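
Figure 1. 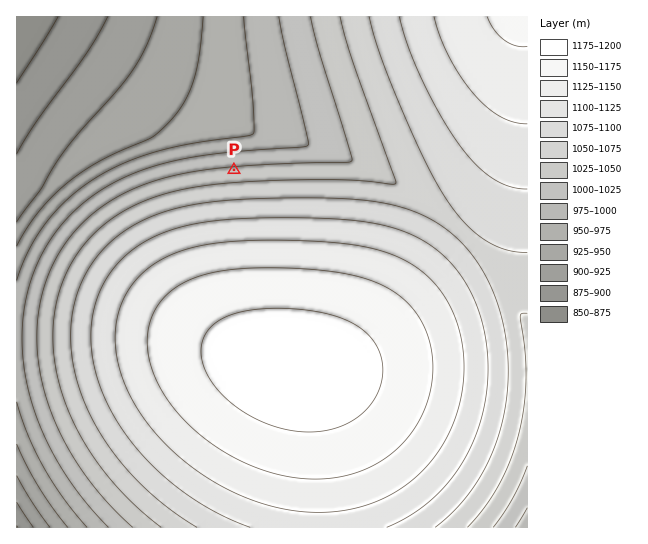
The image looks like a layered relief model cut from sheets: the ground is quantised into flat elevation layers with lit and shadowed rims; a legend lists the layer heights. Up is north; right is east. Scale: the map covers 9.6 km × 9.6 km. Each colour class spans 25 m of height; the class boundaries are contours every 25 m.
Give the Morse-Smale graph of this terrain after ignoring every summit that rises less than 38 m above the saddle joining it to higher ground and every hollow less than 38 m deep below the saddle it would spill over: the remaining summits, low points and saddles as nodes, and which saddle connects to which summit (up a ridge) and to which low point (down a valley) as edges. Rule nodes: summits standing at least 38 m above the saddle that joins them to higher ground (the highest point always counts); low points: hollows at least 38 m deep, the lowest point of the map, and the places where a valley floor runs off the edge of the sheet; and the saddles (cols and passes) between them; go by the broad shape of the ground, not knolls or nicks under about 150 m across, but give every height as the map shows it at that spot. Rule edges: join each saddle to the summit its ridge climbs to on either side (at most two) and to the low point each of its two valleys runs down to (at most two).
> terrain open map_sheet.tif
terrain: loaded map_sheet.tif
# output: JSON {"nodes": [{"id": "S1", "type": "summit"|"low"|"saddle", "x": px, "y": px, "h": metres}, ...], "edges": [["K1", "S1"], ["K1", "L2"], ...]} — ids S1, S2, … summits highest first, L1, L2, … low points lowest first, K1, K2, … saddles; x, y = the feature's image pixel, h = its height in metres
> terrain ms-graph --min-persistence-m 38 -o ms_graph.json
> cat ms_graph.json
{"nodes": [
{"id": "S1", "type": "summit", "x": 295, "y": 369, "h": 1188},
{"id": "S2", "type": "summit", "x": 521, "y": 18, "h": 1155},
{"id": "L1", "type": "low", "x": 17, "y": 18, "h": 854},
{"id": "L2", "type": "low", "x": 17, "y": 527, "h": 873},
{"id": "L3", "type": "low", "x": 527, "y": 527, "h": 985},
{"id": "K1", "type": "saddle", "x": 465, "y": 237, "h": 1070},
{"id": "K2", "type": "saddle", "x": 17, "y": 338, "h": 991}],
"edges": [["K1", "S1"], ["K1", "S2"], ["K1", "L1"], ["K1", "L3"], ["K2", "S1"], ["K2", "L1"], ["K2", "L2"]]}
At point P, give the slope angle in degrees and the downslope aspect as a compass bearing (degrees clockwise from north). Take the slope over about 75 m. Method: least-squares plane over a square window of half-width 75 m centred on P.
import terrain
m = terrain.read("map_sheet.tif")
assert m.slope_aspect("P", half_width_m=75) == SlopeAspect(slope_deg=5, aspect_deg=355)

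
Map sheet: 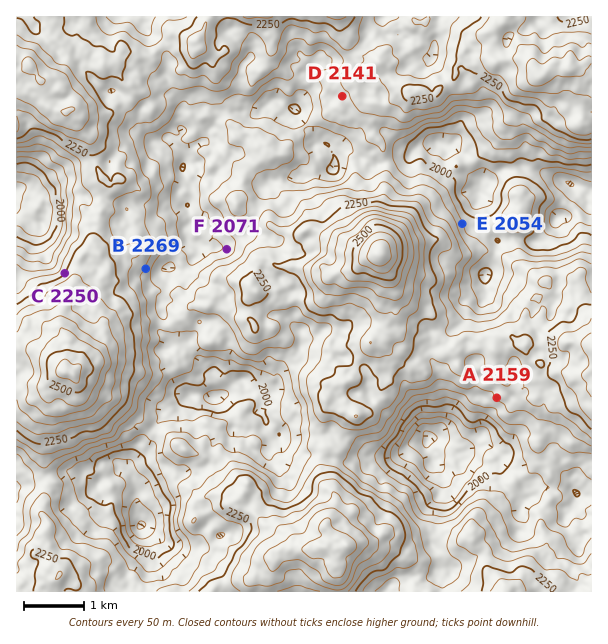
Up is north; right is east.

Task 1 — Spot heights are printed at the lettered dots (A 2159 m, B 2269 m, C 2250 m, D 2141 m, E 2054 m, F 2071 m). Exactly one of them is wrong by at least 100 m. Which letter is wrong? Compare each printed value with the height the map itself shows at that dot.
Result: B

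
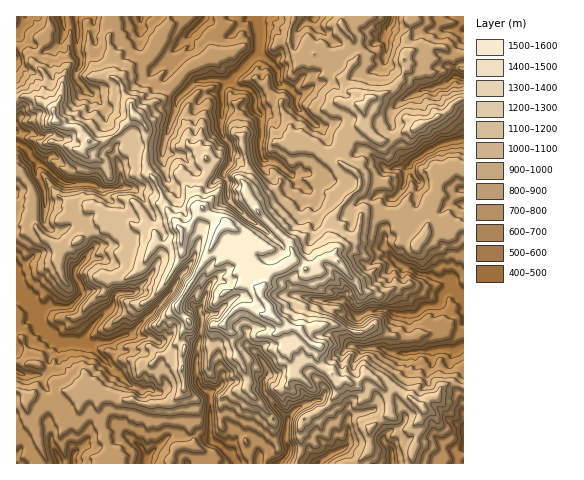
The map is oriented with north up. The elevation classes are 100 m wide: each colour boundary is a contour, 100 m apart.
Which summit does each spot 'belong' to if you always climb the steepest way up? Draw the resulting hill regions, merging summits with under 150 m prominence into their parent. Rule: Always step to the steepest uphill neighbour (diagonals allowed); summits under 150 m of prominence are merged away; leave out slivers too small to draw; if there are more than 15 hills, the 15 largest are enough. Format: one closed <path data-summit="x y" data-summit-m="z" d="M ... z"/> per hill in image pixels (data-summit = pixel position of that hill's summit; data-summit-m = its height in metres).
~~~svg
<path data-summit="269 306" data-summit-m="1568" d="M463 16l-387 1 2 36 2 3 0 10-4 7 0 4 14 17 39-4 32-25 27-29 3 10-27 34 1 7 14 10-2 2-1 11-12 35-2 2-22 0-14-7-10 6-1 8 6 22-2 12-16 2-11-6-24 0-8-4-18-15 11-11 4-16-5-4-14 2-6-3-16-1 1 332 447-1 0-323-24 4-26 16-8 8-20 1-19-18-5-1-6 4-6 0-15-5-6-6-7-14-13-9-13-16 0-7 19-12 6-3 15 2 24-11 21-3 4-6 0-5 1 3 10 9 20 10 7 9 18-4 13-9 9 2z"/><path data-summit="55 122" data-summit-m="1362" d="M75 16l-13 1 2 5 0 13-4 8-9 10 0 23-2 2-7 1-26-16 0 68 2 2 14 0 6 3 14-2 5 4-4 16-11 11 18 15 8 4 24 0 11 6 12-1 6-3-1-18-5-14 3-13-11-17-2-16-10-12-10-6-9-13 0-4 4-7 0-10-2-3 0-22z"/><path data-summit="362 106" data-summit-m="1135" d="M385 59l0 5-4 6-21 3-24 11-15-2-6 3-17 10-2 9 13 16 13 9 7 14 6 6 15 5 6 0 6-4 5 1 19 18 20-1 3-3-8-11-1-11-10-20 0-8 8-11 24-15-6-8-20-10-10-9z"/><path data-summit="133 115" data-summit-m="1282" d="M188 36l-27 29-30 23-20 5-13-1-6 3 13 13 2 16 11 20 9-4 13 7 22 0 2-2 12-35 1-11 2-2-14-10-1-7 15-21 11-11 1-5z"/><path data-summit="419 125" data-summit-m="1171" d="M458 77l-6 1-11 8-18 4-17 8-13 12-3 13 10 20 1 11 9 11 4-5 26-16 24-5 0-59z"/>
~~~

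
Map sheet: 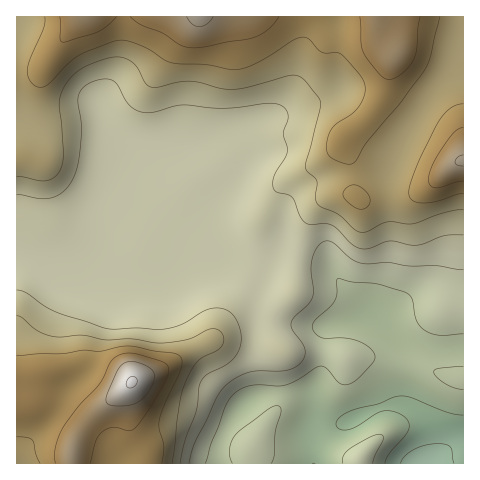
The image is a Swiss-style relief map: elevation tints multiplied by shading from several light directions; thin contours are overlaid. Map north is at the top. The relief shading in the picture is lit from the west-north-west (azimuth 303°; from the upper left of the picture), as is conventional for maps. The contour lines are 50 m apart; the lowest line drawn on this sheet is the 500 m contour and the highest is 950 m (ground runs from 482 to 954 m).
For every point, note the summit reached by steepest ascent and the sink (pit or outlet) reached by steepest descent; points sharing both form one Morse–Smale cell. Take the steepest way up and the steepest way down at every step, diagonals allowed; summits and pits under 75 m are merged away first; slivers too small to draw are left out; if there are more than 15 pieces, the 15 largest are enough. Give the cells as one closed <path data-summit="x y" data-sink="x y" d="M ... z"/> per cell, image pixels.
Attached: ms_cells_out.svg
<path data-summit="132 382" data-sink="424 463" d="M138 197l-3 9-23 31-5 16 2 15-5-1-24 9-12 0-34-13-18-1 1 202 447-1-1-113-30 0-30-10-21-20-13-5-26-29-12-19-9-6-32-8-11 0-10 16-5 1-43-14-15-11-2-5-8-1-21-12-32-23z"/><path data-summit="200 17" data-sink="424 463" d="M337 16l-320 0-1 244 18 3 34 13 12 0 24-9 5 1-2-15 5-16 23-31 3-9 5 7 32 23 21 12 8 1 6-20 6-12 17-21 6-11 1-15-2-11 7-14 19-16 30-8 42-21z"/><path data-summit="396 55" data-sink="424 463" d="M463 16l-124 0-3 24 0 51-42 21-30 8-19 16-7 14 2 11-1 15-6 11-13 14-9 16-5 14-1 13 16 12 46 14 15-26 2-34 3-7 11-12 13-8 12-5 66-8 5-6 8-23 29-46 33-38z"/><path data-summit="463 161" data-sink="424 463" d="M463 58l-32 37-24 38-12 25-6 21 1 85-9 34-9 17 10 5 17 18 11 6 35 7 19-2z"/><path data-summit="200 17" data-sink="424 463" d="M391 168l-10 4-45 4-23 6-15 9-9 9-5 10-1 29-5 13 28 4 21 7 16 23 26 29 6-3 4-8 11-40-1-85z"/>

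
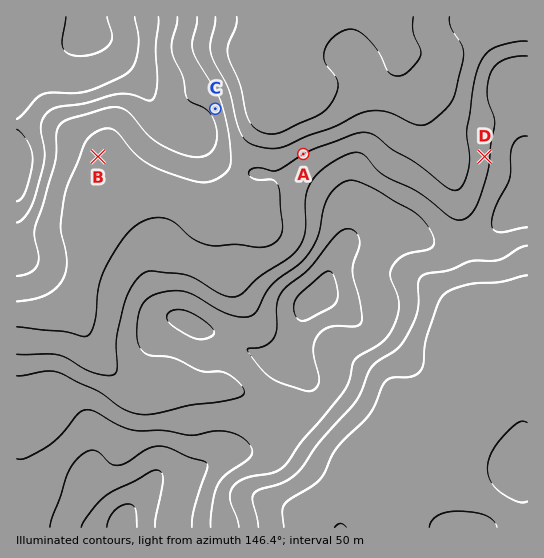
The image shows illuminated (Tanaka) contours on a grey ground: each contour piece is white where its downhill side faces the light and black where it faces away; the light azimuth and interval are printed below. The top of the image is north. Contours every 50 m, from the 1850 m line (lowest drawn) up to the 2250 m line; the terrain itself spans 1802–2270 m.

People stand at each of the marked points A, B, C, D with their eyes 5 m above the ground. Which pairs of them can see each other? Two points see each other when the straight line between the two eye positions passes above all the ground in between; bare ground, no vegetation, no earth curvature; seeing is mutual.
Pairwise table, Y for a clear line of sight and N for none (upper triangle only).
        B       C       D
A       N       Y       N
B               N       N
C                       Y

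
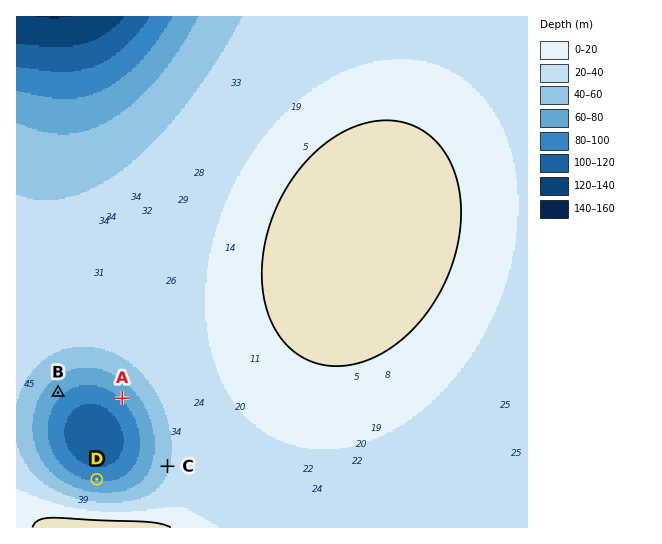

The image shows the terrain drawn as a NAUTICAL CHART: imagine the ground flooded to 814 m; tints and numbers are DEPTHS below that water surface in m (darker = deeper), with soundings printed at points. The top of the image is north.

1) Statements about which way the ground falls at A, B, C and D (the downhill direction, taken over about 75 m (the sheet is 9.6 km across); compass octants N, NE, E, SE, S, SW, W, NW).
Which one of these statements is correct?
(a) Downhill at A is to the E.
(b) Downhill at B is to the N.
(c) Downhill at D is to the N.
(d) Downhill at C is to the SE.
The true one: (c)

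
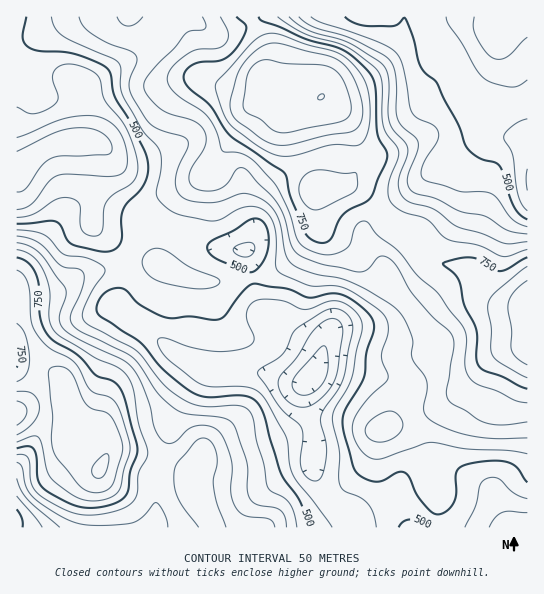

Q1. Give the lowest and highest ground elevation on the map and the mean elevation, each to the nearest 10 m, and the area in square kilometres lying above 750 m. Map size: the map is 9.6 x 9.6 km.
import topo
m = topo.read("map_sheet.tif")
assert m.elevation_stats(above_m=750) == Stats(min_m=270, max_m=950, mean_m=600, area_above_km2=17.1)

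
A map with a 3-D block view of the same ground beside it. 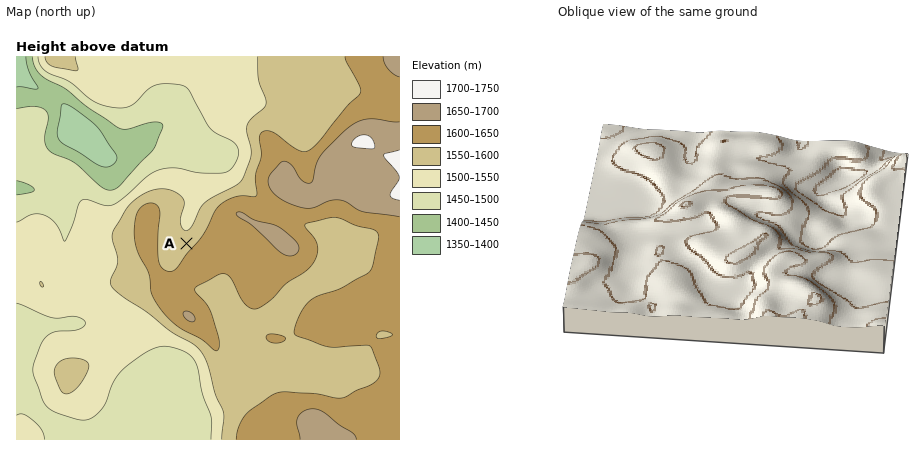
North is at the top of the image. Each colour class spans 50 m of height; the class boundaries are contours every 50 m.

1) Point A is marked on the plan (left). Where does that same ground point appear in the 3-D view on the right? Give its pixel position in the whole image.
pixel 745 213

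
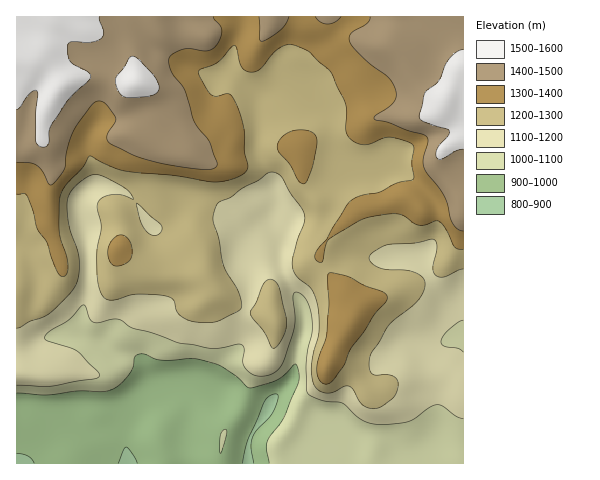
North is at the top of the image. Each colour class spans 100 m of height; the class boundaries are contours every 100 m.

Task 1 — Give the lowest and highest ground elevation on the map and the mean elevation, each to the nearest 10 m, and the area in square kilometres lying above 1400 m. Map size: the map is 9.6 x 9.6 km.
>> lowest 890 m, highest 1560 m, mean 1240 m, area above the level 17.6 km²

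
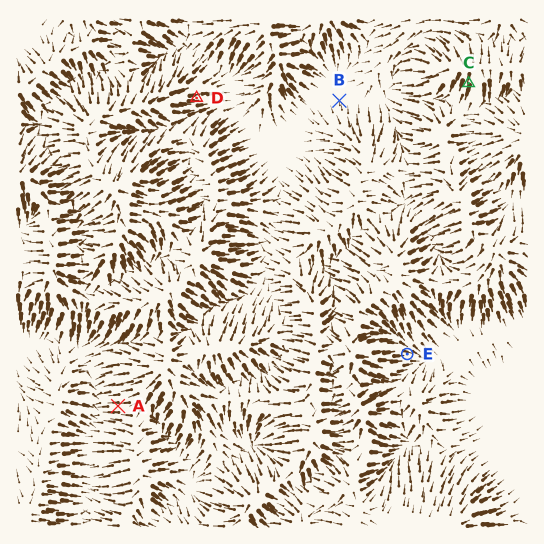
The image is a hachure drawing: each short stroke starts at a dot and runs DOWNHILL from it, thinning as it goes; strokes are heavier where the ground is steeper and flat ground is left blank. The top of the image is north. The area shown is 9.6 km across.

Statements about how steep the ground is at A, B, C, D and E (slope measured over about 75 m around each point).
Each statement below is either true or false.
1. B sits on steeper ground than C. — false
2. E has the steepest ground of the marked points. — false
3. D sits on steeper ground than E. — true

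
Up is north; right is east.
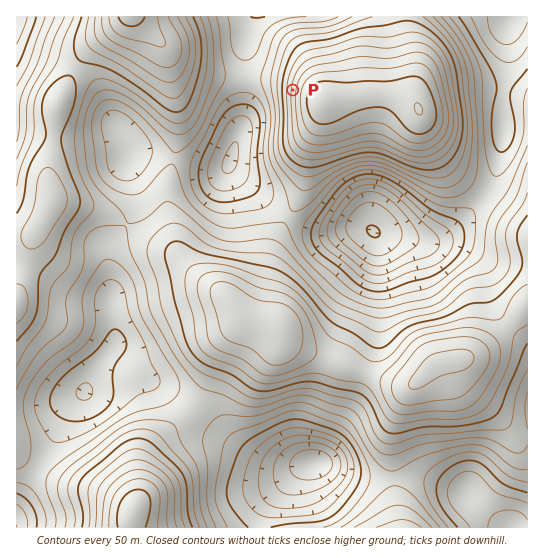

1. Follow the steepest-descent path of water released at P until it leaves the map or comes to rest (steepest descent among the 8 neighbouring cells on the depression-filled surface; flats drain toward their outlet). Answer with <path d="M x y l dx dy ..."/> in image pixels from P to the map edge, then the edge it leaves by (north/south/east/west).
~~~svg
<path d="M293 90l-28 0-4 4-2 0-14-15 0-40 1-1 0-4 1-1 0-4 2-2 0-4 2-6"/>
exit: north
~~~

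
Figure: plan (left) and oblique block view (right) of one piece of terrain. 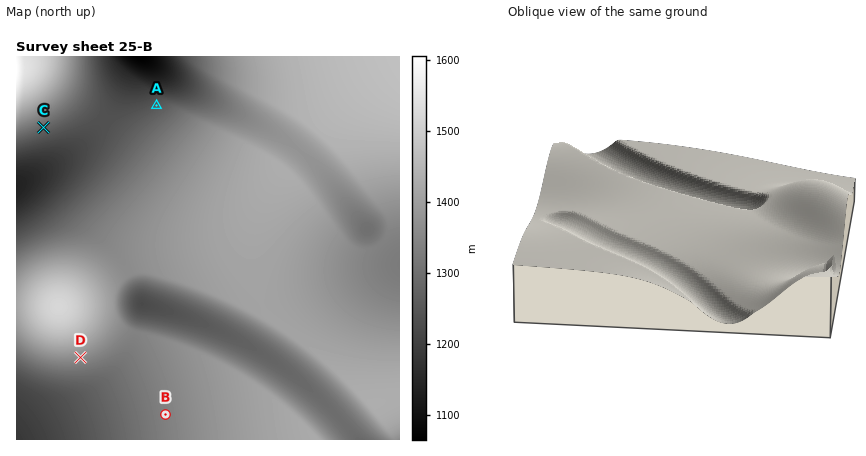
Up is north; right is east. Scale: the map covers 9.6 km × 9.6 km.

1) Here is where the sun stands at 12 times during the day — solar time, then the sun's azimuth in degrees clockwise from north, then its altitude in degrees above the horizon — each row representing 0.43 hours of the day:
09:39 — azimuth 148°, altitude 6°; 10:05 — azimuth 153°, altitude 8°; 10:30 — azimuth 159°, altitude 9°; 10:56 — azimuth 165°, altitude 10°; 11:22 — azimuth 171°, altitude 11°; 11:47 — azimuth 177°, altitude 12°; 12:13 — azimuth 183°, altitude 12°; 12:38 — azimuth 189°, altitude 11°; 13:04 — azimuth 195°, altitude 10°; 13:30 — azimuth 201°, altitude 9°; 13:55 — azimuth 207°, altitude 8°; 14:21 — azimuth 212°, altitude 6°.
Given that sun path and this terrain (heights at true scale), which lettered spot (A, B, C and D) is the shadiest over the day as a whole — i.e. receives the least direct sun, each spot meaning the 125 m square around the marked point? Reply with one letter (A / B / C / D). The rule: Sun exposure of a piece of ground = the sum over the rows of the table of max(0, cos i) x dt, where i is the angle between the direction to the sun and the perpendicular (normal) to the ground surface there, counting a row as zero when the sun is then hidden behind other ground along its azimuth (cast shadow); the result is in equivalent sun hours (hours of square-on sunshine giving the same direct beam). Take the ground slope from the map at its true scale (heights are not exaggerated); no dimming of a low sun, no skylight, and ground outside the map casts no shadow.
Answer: A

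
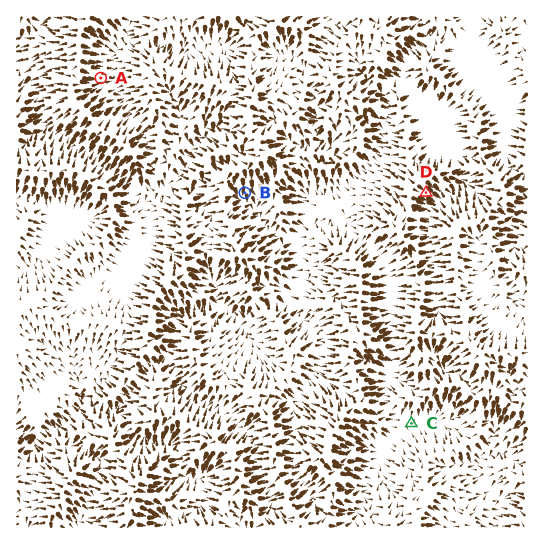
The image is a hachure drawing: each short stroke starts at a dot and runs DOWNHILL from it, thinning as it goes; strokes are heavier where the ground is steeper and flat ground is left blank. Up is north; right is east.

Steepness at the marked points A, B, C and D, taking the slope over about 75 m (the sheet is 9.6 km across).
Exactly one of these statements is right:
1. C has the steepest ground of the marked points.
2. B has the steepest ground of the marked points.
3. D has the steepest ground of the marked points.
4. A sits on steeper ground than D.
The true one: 3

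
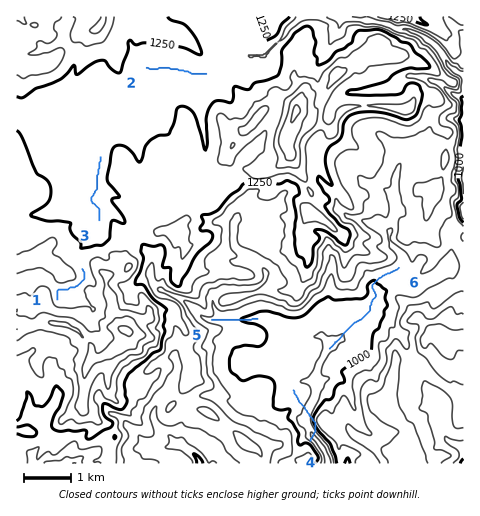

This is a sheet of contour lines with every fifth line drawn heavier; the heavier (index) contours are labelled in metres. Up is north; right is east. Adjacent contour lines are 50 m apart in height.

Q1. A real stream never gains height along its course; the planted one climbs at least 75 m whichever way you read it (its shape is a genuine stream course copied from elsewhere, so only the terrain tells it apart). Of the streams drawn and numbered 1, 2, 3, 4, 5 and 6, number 4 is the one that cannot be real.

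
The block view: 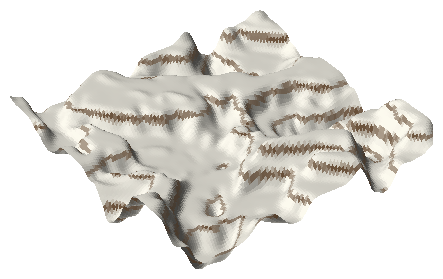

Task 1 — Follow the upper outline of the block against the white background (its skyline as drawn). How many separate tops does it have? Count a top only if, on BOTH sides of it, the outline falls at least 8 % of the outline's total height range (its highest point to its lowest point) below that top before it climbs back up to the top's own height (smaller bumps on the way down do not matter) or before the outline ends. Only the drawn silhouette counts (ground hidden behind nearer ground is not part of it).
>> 3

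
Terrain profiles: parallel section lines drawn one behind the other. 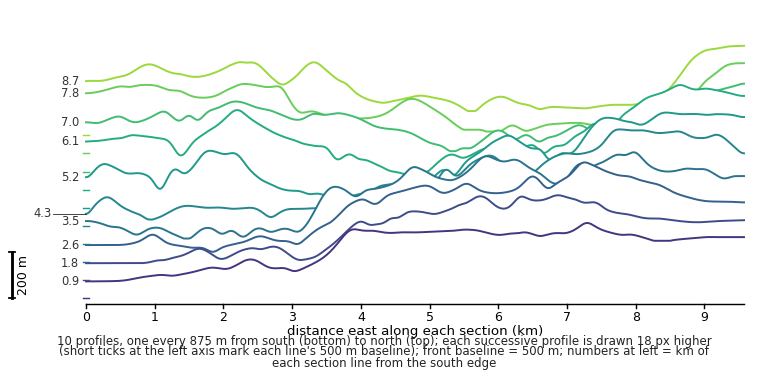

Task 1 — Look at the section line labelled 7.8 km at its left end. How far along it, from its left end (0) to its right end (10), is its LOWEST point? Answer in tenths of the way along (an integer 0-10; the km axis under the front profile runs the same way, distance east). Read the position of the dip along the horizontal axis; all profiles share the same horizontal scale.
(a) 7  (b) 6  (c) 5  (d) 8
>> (b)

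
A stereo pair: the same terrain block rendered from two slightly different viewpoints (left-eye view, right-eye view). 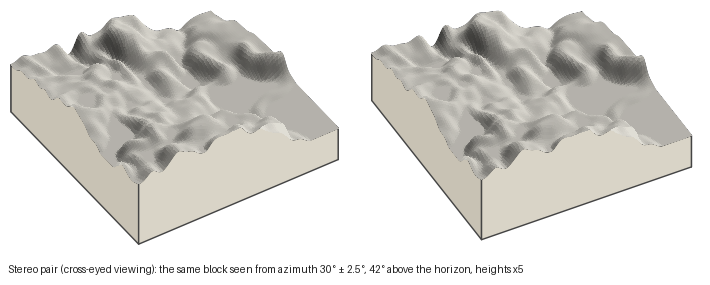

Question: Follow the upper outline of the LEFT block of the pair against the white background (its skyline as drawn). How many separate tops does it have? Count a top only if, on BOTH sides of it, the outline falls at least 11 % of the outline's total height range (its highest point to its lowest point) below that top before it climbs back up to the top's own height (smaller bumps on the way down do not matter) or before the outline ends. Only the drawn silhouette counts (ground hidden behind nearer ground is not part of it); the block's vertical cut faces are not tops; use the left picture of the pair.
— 2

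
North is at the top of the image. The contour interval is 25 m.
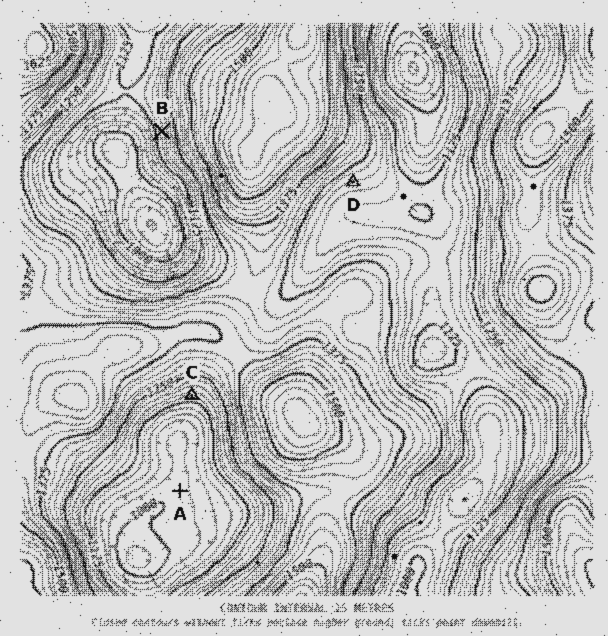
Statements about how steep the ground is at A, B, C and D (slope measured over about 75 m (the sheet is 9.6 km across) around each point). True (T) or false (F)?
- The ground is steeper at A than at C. F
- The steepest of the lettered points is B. T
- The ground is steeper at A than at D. F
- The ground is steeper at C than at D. T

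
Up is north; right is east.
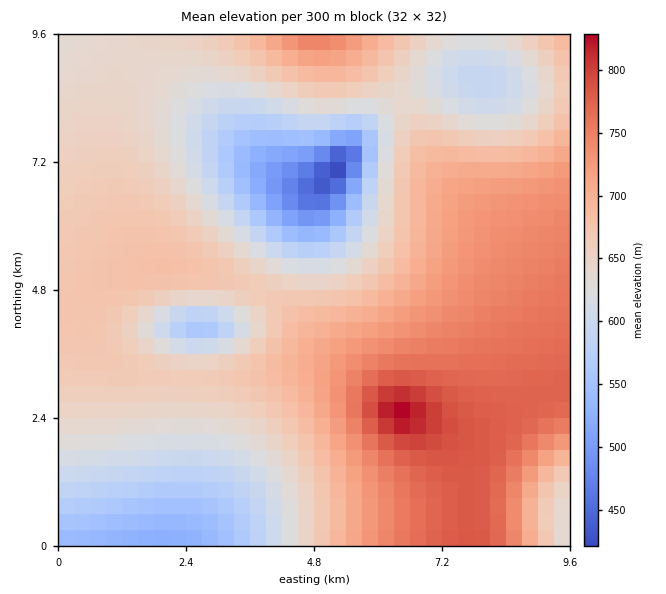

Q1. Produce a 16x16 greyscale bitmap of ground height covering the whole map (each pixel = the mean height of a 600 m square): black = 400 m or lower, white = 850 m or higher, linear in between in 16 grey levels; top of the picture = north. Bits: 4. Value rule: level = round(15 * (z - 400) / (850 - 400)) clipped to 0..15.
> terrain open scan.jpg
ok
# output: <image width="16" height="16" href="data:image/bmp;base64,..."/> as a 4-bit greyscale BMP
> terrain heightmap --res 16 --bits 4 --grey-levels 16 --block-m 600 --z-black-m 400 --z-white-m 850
<image width="16" height="16" href="data:image/bmp;base64,Qk32AAAAAAAAAHYAAAAoAAAAEAAAABAAAAABAAQAAAAAAIAAAAATCwAAEwsAABAAAAAAAAAAAAAAABEREQAiIiIAMzMzAERERABVVVUAZmZmAHd3dwCIiIgAmZmZAKqqqgC7u7sAzMzMAN3d3QDu7u4A////AFVEVWibzN24ZlVWeJvM3Ll3dmd4q83dyoiHeIms3d3MiIiJmrzt3cyZmZmavMzMzJmHZ5qrvMzMmZh4mZqrvMyZmZmIiJq7zJmZmGVnmru8mZmGQzaau7uZmHVCFYqqu4mIZUQ0iZmaiIh2Z3eIh4mIiIiJmYd2eIiIiau6mHeJ"/>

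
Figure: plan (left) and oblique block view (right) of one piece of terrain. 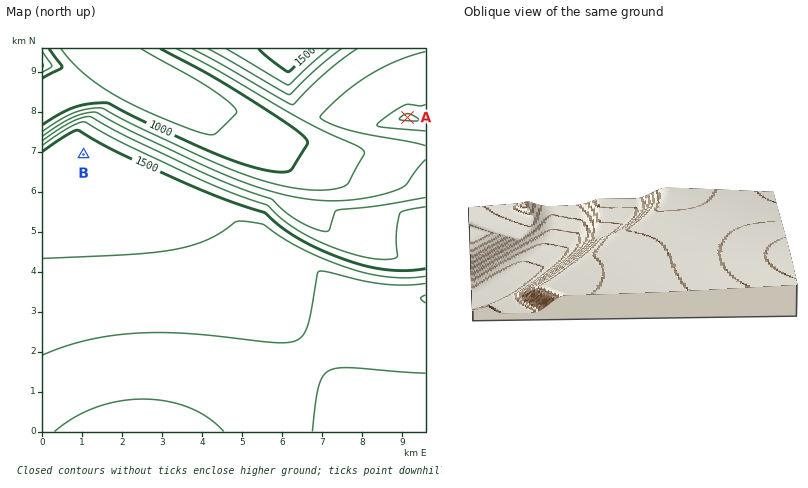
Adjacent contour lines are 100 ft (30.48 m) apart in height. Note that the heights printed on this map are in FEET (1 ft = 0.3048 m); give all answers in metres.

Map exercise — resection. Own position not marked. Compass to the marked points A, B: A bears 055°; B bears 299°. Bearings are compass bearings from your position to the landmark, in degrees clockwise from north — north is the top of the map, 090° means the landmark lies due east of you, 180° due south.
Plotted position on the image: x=235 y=238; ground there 490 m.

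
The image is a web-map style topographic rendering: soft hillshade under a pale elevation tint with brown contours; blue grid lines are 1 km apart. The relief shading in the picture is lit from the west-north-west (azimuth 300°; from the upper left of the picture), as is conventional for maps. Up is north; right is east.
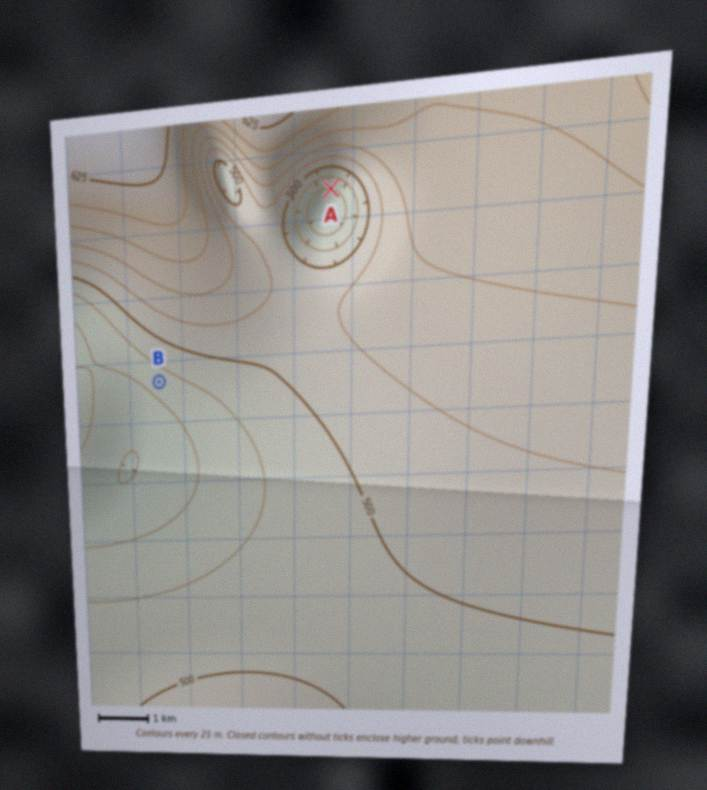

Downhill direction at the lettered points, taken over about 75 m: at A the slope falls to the S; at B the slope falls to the SW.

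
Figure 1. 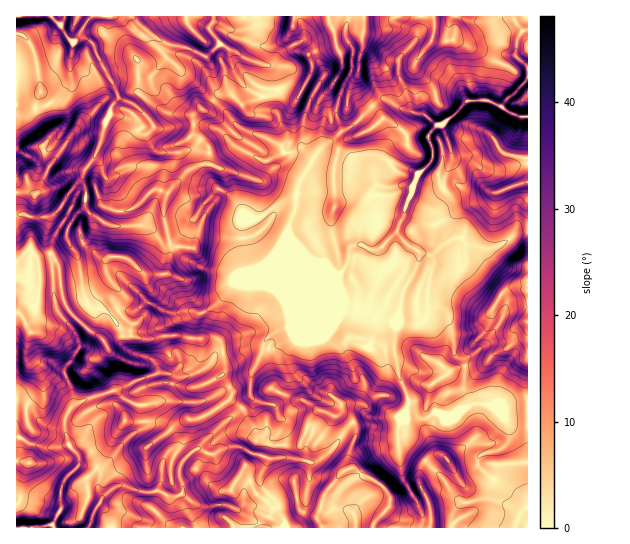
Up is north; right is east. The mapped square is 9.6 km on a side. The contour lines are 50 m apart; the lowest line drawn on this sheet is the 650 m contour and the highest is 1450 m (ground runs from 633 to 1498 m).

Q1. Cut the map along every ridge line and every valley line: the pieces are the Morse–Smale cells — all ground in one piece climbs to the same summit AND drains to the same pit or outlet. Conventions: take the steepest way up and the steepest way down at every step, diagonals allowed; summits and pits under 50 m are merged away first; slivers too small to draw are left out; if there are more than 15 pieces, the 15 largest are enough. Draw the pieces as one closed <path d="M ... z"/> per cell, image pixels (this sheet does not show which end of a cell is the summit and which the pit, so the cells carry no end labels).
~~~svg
<path d="M527 16l-198 0 0 7 6 10 1 12-27 9 3 17-14 26-4 0-15-8-13 0-7 10-16 5-2 0-12-11-12 3-4 5 29 28 27 10 12 6 2 7 19-1 10 7-3 9-10 16-2 11-3 6-13 3-20 14-15 3-3 3 0 20 4 27 3 2 83 0 6 3-2 4 8 28 22 1 6 7 12 5 9 1 4-4 1 5 4 2 19 0 6-11-1-16 6-36-4-6-8-2-11-6-11-12 0-10 5-8 6-21 11 7 5 0 7-3 11-11 0-11 8-17 0-7-11-29 10-8 15-16 20-1 15 7 27-28z"/><path d="M527 232l-12 1-10 10-12 5-23-3-8-8-4 0-12 6-17 12 4 6 0 4-5 21-1 32-5 6-5 1-19-4-3 12 0 22 4 22 9 20-2 20 20 2 9-7 7 4 11 0 20-12 13 0 5 1 18 18 19 2z"/><path d="M327 16l-113 0-5 14 8 9 2 6-12 11-24-9-13-2-13-6-26-23-40 0-14 22 9 1 7 6 3 9 15 27 10-2 29-2 16-20 47 43 6-5 10-2 12 11 2 0 16-5 5-5 1-6 14 1 15 8 5 0 13-26-3-17 27-9-1-12z"/><path d="M486 100l-20 1-15 16-10 8 11 29 0 7-8 17 0 11-11 11-7 3-5 0-11-7-2 3-11 34 13 14 11 6 10 2 15-12 12-6 4 0 8 8 23 3 12-5 10-10 13-2 0-113-11-2z"/><path d="M338 276l-25 25-14 36-10 14-1 26-15 28 10 15 20 8 5-2 3-8 7-7 15 5 12 0 8 7 9-6 37 0 6-4 3-7 0-9-9-20-4-22 0-22 4-15-5 3-9-1-12-5-6-7-22-1z"/><path d="M86 39l-8 0-5 3-4 23 2 13-20 25-10 5-25-2 1 109 30 2 7-2 6-6 8-15 13-15 4-10 8-10 6-10 12-42 8-9-6-15-17-29-3-9z"/><path d="M242 408l-24 20-19 20-8 4-11 14 0 13 3 4-2 11 11 9-1 12 6 13 54 0 14-11 5 0 2-6 6-4 21-1-4-28 10-15-1-4 3-16 5-8 0-4-3-2-4 2-6 14-26 0-10-4-6 0-1-10z"/><path d="M201 124l-8 1-1 10 11 6 6 8-1 14-5 1 0 5 14 21-13 13-11 18 0 6-5 16 0 15 14 10 19 3 10 6 6 0 12-6-2-1-3-15-1-32 3-3 15-3 20-14 13-3 3-6 2-11 10-16 3-9-10-7-5 0-14 1-18 9-30-14-14-16z"/><path d="M402 416l-40 1-9 5 3 13-8 20 1 11 12 9 17 8 10 10 3 6-4 11-12 12-1 6 140 0 2-2 7-17-2 2-8-3-22-9-10 0-12 4-6 0-6-4-13-20-26-26-19-14-2-8z"/><path d="M333 272l-79 1-21 10-9 14-17 14-5 2-12-1-21 12-4 3 0 8 18 1 7 3 27 0 4 6 4 18-2 14 9 14-3 8 13 9 9-11 0-22 12-24 1-9 11-10 16-5 2-6 46-46z"/><path d="M169 373l-12 0-20 7-22 11-40 13-4 3-6 11 0 13-16-4-16-11-7 3-3-2-1 3-6 2 1 15 28 11 17-1 7-3 10 13 0 9-12 11-4 6-3 11 1 11-16-6-19 1-10-2 1 30 55-1 1-5 8-7 7-17-1-20 13-15 24-41 18-1-1-15 17-3 6-4 7-10 2-10z"/><path d="M115 115l-7 2-9 32-16 26 2 12 0 20 8 9 17 9 39 2 12 14 6 2 2-4-5-18 1-23 6-9 16-18 14-6-1-10-9-6-17 4-16-1-7-7-4-12-4 0-12-13z"/><path d="M51 253l-10 3-4 3 3 26-4 21-14 10-4-4-2 1 0 108 17-5 16 11 16 4-1-8 9-18 0-10-9-25 15-21 0-8-6-11 4-11-9-9-4-8-5-36z"/><path d="M183 336l-18 1 3 10 12 11 0 8-11 8 4 5-5 15-10 9-17 3 2 15 16 0 11 4 6 0-5 5 5 8 0 8-12 12-3 9 0 15-2 5 0 3 8 6 11 0 5-3-3-27 4-7 7-7 8-4 19-20 23-19-12-10 3-8-9-14 2-14-5-21-7-5-23 2z"/><path d="M486 404l-13 0-20 12-11 0-7-4-9 7-7 0-13-2-1-4-5 9-3 13 4 6 17 12 26 26 9 16 8 6 8 2 12-4 10 0 30 12 7-5-1-5-38-25-12-13 2-7 22-7 8-11-1-13-4-8-13-12z"/>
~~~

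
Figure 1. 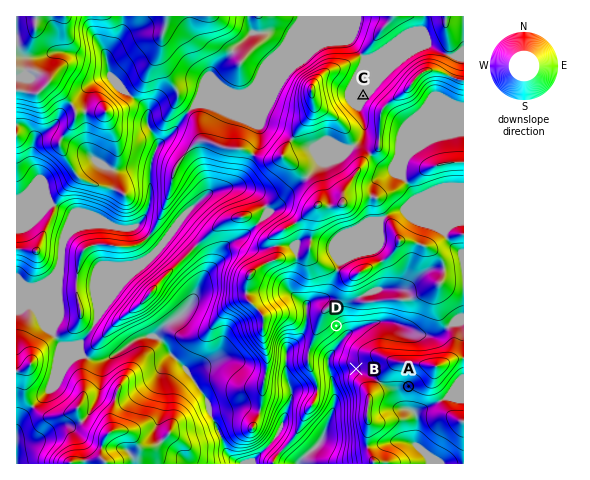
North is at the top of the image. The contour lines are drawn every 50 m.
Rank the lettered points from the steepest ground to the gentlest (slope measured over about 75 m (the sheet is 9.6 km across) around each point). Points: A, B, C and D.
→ D B A C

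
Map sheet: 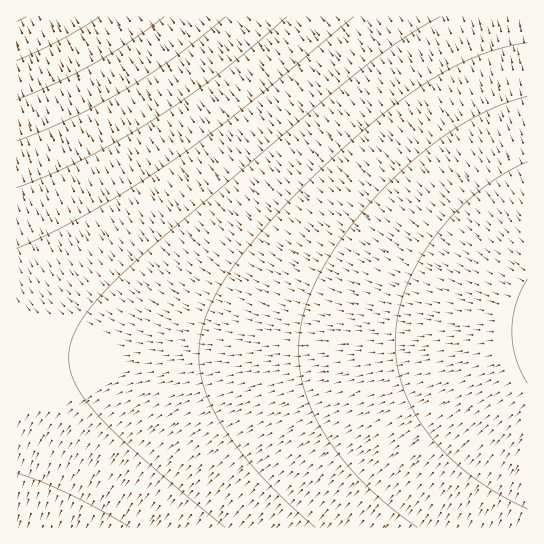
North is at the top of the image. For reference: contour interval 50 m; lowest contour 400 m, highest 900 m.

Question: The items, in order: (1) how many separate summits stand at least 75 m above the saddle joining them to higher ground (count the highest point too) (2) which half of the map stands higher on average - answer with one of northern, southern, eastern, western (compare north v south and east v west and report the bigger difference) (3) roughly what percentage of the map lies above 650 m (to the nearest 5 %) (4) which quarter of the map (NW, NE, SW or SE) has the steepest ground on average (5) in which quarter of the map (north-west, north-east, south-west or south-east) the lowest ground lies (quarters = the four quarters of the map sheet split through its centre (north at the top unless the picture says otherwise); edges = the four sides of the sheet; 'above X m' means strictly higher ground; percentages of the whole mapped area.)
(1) There is 1 summit with 75 m or more of prominence.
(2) Taken as a whole, the eastern half is higher than the western.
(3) About 80 % of the map lies above 650 m.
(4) The steepest ground, on average, is in the north-west quarter.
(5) Look to the north-west quarter for the lowest ground.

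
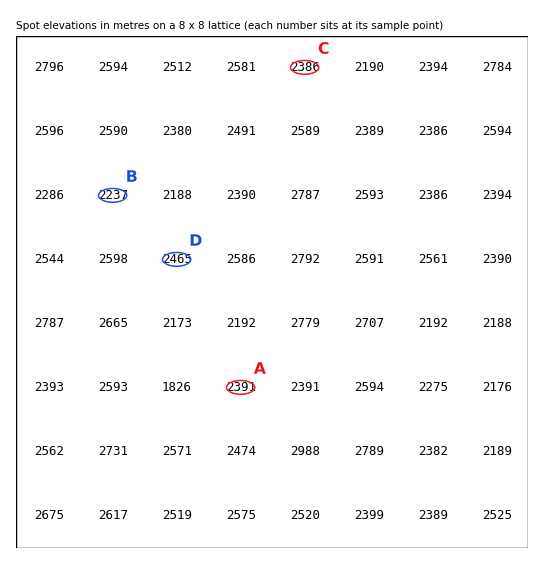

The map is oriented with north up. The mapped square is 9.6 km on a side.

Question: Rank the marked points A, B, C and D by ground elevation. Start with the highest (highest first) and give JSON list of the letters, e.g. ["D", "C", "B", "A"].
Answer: ["D", "A", "C", "B"]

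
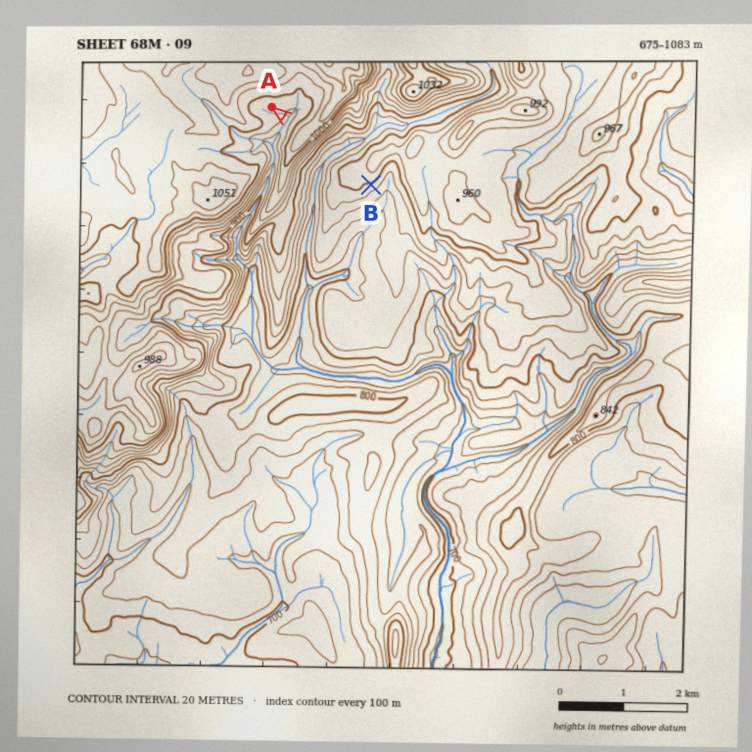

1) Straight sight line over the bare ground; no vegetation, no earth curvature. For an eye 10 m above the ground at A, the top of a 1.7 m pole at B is out of sight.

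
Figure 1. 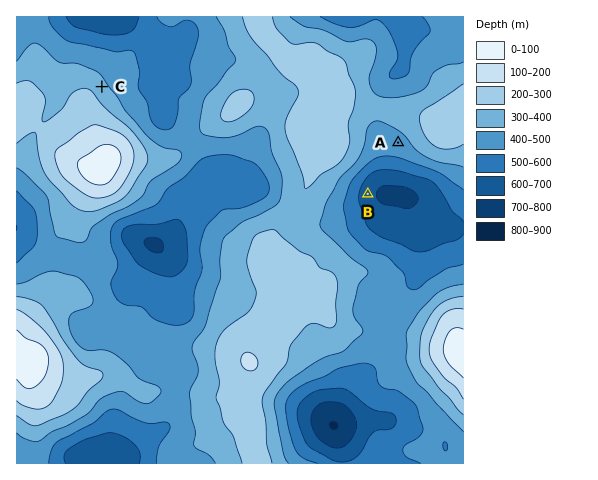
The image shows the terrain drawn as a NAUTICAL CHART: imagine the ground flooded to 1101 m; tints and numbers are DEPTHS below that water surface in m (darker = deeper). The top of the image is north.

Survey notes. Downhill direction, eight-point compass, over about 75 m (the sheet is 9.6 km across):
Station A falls SW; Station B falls E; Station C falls NE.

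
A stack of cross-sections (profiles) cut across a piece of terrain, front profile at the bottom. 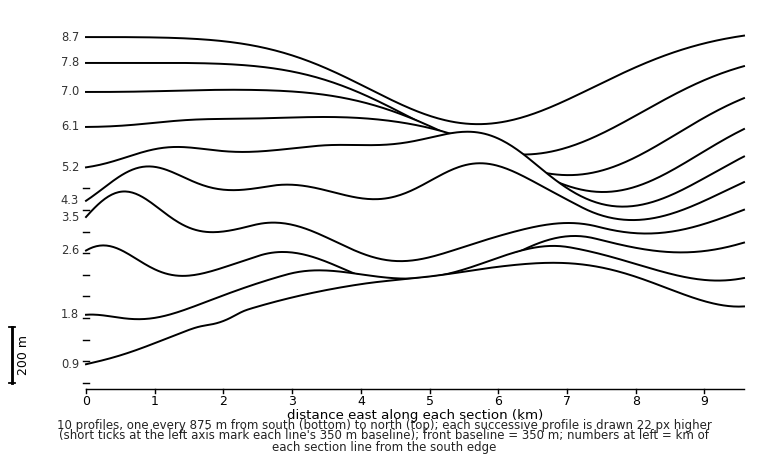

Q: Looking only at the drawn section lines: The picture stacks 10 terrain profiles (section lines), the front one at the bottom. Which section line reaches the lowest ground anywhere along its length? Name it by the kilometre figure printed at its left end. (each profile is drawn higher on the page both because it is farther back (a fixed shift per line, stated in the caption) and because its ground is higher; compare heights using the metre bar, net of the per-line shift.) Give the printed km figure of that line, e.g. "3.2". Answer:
0.9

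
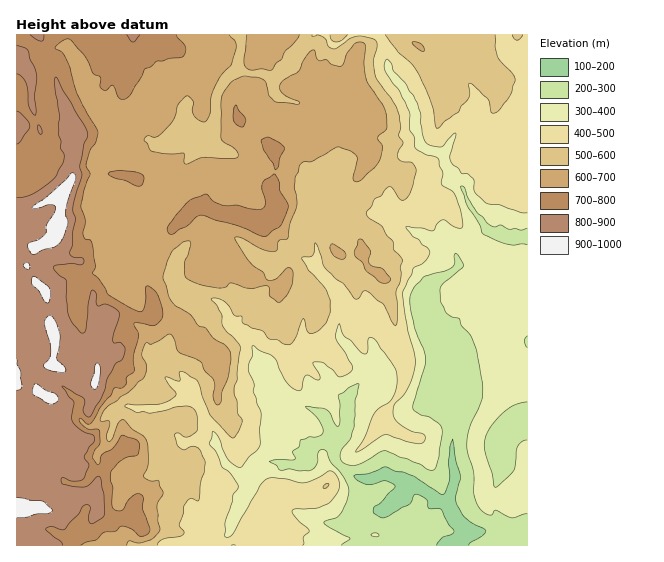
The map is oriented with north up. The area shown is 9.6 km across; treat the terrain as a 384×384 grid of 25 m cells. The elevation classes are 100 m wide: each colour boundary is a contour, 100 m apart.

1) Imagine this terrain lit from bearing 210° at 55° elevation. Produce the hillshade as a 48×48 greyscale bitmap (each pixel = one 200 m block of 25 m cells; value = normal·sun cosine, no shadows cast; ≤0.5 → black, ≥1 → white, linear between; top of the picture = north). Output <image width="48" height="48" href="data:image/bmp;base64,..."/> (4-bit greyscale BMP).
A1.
<image width="48" height="48" href="data:image/bmp;base64,Qk32BAAAAAAAAHYAAAAoAAAAMAAAADAAAAABAAQAAAAAAIAEAAATCwAAEwsAABAAAAAAAAAAAAAAABEREQAiIiIAMzMzAERERABVVVUAZmZmAHd3dwCIiIgAmZmZAKqqqgC7u7sAzMzMAN3d3QDu7u4A////AIZVisy63brLmrmau7upl1aZmpmZu5mZmZmKu8u73YeZmpiaqqmHZnd3eImambzLqrvMqryZuDWImomZmZd4mph2eHiHa97buqqpmrpmhleJqomZmZm8y5iJmYiGnN27u2Z3eKhHdleKqYiZmqq7ynZ5qZiKu8uqqomYeIY3dViamImHiHZnhyJ5mZrMuruZmaqYu5NniImZiJZphTIjQga7q83ri7qJmZiKylOauoiHiFbKmHdmcY3Lze7YfMqJqomruEhquGh2dUvaqqqadry73u22jMmaqpqqqGRHcUdndo3JmJqbmZi73duVi7maqaqqlABlEGirp864eJq7mbiby5h0aqqaqaqqcVZlJHmqiO2XeJqoe7qqqGUyapqqqqq7eMZYaJl2S+t2aKl3rJupiGQ0ipmqqru5Wtlou7qGfdlleYi7ypupiYZoqqqqqqqFfdlpqqmJzbhWiJzLubypmpaJqqupmph63Kh5mYeazdlVeM2qq8uqq6Z5qrupmYi8uZh5hmm83tg1esyqrLmrvKZpqrypmYqqiJh4Y3rO7bUlnNyay4fLzKRYmsypmZqqiIiHVZzd2lElvtysuWvLzHJIm8upqZqqdomXVqzLhTEp3dusqJ2ry0BZvNuqmaqoRpmHWdu5dUSd3dqrqLysyhF6zcqqmqqnV6l1ach3ZljczLmaqKuryAOc3LqpmqqnV6kgOJRFZ4zcu7malqu8xgWsy7qZmqqnWJYTenJHm97Mu6madsy9xTe7uqmZqqp0WZRHmnR73ty8upmHWtzNxUi7mZmJqqlVipV5mYic3Kq5h3dljdzcdFi8qJmaupiKunWJmZmbqpqXeZZozsu4VXm7mbu6qaq7p0aJqqmbqph4vKmazKqXZniHjMuXd6qqhUeJqqm7uoic7bqJypl2ZVZ5vbdFd6mqdGeZqqq7yrzv66dquallVXq7y3SLzKqpYkeaqqmbvN3cmYV7qqdmacy7uUnd3XiaYliaqqmHq6h1WIVqqpiIrMqqpW3d3VZ5hFmqu6mXZ2ZnmnNpqaqqu7mZc77MzIdmdFm8zKqpd4mZqmR5qruqq6mXN9zMupmXZji7p3iZmZmZqYeKq6qqqpmFXdy6mKmahTeHVGeJmHd5qpibuqq6mYhkrtuph5mauVeHd4iIh3eby5mru7y5eHQ4zLupmKqqymeZqZmZmZrNyoiaqsyod1O9yrqqmaqqyVWKqqqqqqzcqGeImqqZhkjcuqqqmYmKtgOLqqqqqqzKh3iJmZmahDm7u5qqmIl7ogarqqqaqqu4d4iZmZqpUjvLuqqqmamLgUrLuqqaqqqYh3mqqqqnIUzMqqu6mambYovLuqqqqql4douqqqqTAZ3cqau6mbmaVau7qaqqqql2V5iZmZpxF93bmLupiLeIVry7qaqqqqqJqqiJmJpiXN3ZiruYeHWXScy7qqu7qqmrypqJdXlkne64i7qHiVeojNy8uruoipiauqmnVYZUruyYq6mIq3vJrdzMu7p2mpiauqqTWIM1ztp4u6mJuw=="/>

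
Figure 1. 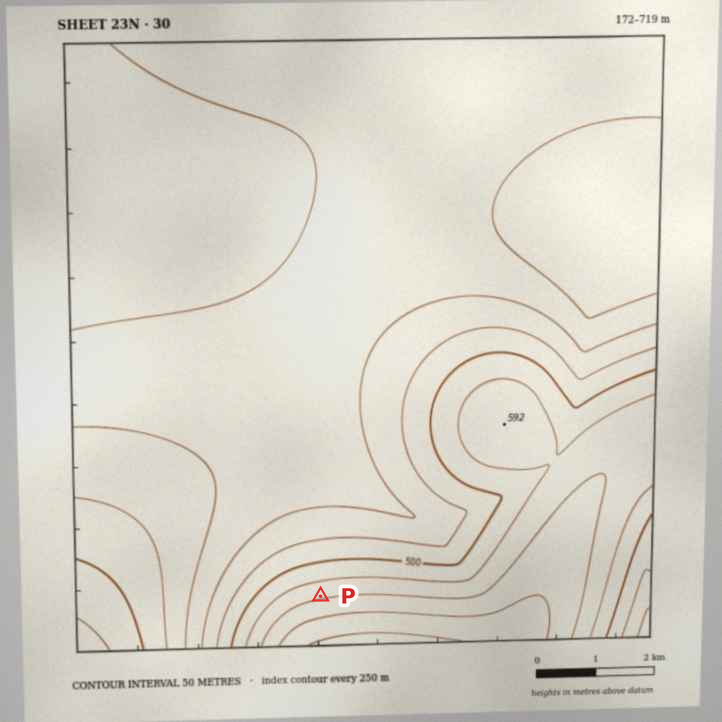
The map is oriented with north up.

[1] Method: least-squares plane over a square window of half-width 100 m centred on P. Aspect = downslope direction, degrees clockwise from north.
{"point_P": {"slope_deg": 10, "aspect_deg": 350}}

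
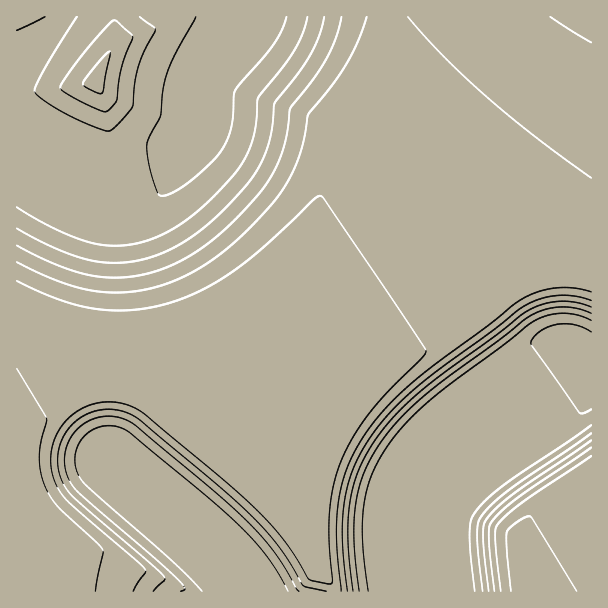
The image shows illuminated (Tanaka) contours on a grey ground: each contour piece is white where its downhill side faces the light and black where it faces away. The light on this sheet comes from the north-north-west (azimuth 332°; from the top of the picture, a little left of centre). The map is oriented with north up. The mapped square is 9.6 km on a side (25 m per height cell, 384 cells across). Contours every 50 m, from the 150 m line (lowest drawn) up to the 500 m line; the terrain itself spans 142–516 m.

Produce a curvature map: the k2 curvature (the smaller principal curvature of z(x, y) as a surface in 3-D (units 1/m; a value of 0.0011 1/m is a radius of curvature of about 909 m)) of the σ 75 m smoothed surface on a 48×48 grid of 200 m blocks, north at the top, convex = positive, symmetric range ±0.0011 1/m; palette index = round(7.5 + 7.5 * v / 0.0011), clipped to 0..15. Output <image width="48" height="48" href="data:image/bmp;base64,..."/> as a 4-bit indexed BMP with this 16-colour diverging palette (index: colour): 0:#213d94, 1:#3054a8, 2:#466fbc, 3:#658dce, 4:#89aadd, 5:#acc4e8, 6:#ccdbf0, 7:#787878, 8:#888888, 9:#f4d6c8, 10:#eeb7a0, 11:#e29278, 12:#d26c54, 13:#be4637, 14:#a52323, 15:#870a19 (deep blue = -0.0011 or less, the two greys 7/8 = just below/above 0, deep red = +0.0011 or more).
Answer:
<image width="48" height="48" href="data:image/bmp;base64,Qk32BAAAAAAAAHYAAAAoAAAAMAAAADAAAAABAAQAAAAAAIAEAAATCwAAEwsAABAAAAAAAAAAlD0hAKhUMAC8b0YAzo1lAN2qiQDoxKwA8NvMAHh4eACIiIgAyNb0AKC37gB4kuIAVGzSADdGvgAjI6UAGQqHAHd3d3d3d3ZSZ3dzB6moIGd3d3AHd3h3d3d3d3d4iHMFd3dQOLqXEHd3d3AXiIh3d3d3d4iIhhBXd3YBZ4h2AXd3d2AoiIh3d3d3eIiHQAV3d3IFd4d2AXd3d1A4iId3d3d4iIhzAWd3dyBHd4d2And3d1A5qIh3d3eId3cgJnd3cgN3eId2AXd3d1A6yYiHd3h3d2IDd3d2IEd3eId2AXd3d2AWmIiId4d2ZRBHd3dhBHd3eHd2EHd3d3QBaIiIiHd1QAV3d3UAV3d3eHd2IFd3d3cwFYiIeHdlIGd3d0AVd3d3eHd2QDd3d3dzAEeHd3dkA3d3cwFnd3d3d4d2YQZ3d3d3UAJnd3dkAnd3ICd3d4d3d4d3ZAJ3d3d3diAEd3dlIFdhA3iHeHd3d3h3diA3d3d3d3QAJnd1QQAAR4iIiHd3d3h3d2EEd3d3d3dhAXd2VDI0Z4iHd3d3d3eHd3UQN3d3d3d3MHd3ZlVVZ3h3d3d3d3eId3dRAmd3d3d3dHd3d3d3d3d3d3d3d3d4h3d2IAV3d3d3d3d3d3d3d3d3d3d3d3d3iHd3YwA3d3d3d3d3d3d3d3d3d3d3d3d3eId3d1EBZ3d3d3d3d3d3d3d3d3d3d3d3d4h3d3YwBHd3d3d3d3d3d3h3d3d3d3d3d3eId3h0ACZ3dnd3d3d3d3d4d3d3d3d3d3d4iIiIYgBFQHd3d3d3d3d3eHd3d3d3d3d3eIiIhjAAAHd3d3d3d3d3d4h3d3d3d3d3d4iIhlQzNHd3d3d3d3d3d3iHd3d3d3d3d3eId2VVVXd3d3d3d3d3d3eId3d3d3d3d3d4d3dmZ3d3d3d3d3d3d3d4h3d3d3d3d3d3eHd3d3d3d3d3d3d3d3d3iHd3d3d3d3d3d3d3d3d3dmZmZ3d3d3d3eHd3d3d3d3d3d3d3d3d2ZmZmZmd3d3d3eId3d3d3d3d3d3d3d3ZmZmZmZmZ3d3d3d4h3d3d3d3d3d3d3d2ZmZmZmZmZnd3d3d3h3d3d3d3d3d3d3d2Zmd3d3dmZmd3d3d3eHd3d3d3d3d3d3d2Z3d3d3d2ZmZ3d3d3eHd3d3d3d3d3d3d2d3d3d3d3dmZnd3d3eId3d3d3d3d3d3d3d3d3d3d3dmZmd3d3d4d3d3d3d3d3d3d3d3dmZmd3d2Zmd3d3d4d3d3d3d3d3d3d3d2ZmZmZ3d3ZmZ3d3d4d3d3d3d3d3d3d3dmZmdmZnd3ZmZ3d3iId3d3d3d3d3d3d3ZmZnd2Znd3dmZ3eJmIh3d3d3d3d3d3d2ZmZ3h2Zmd3dmZ3iIh3iHd3d3d3d3d3d2Z3eJh2Zmd3dmZ3d3d3iHd3d3d3d3d3d2Z3eMh2Zmd3dmZnd3d3eId3d3d3d3d3d2Zmd4d2Zmd3dmZmd3d3d4d3d3d3d3d3d3ZmZ3d3Zmd3d2Zmd3d3d4d3d3d3d3d3d3ZmZniXZmZ3d3ZmZ3d3d4d3d3d3d3d3d3dlZmeXd2Znd3ZmZ3d3d3h3d3d3d3d3d3d2Vmd3Znd3d3dmZnd3d3h3d3d3d3d3dw=="/>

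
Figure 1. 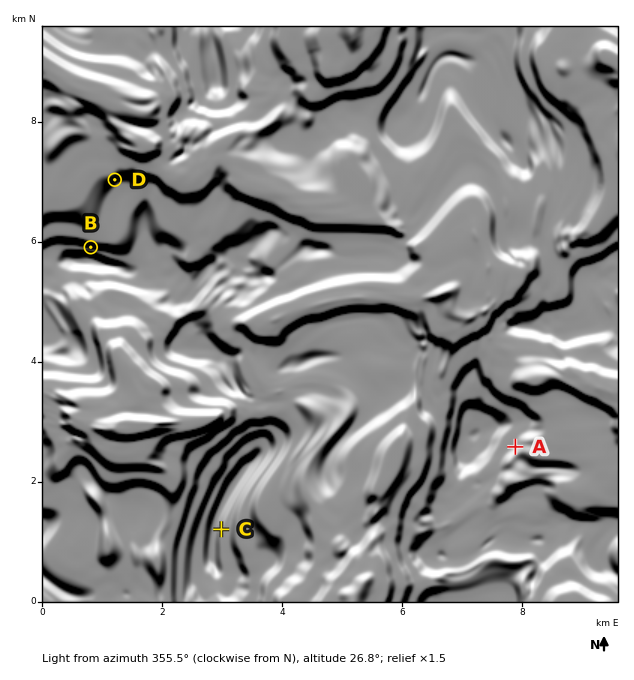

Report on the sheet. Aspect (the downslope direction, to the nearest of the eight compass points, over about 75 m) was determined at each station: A NW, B S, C W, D SE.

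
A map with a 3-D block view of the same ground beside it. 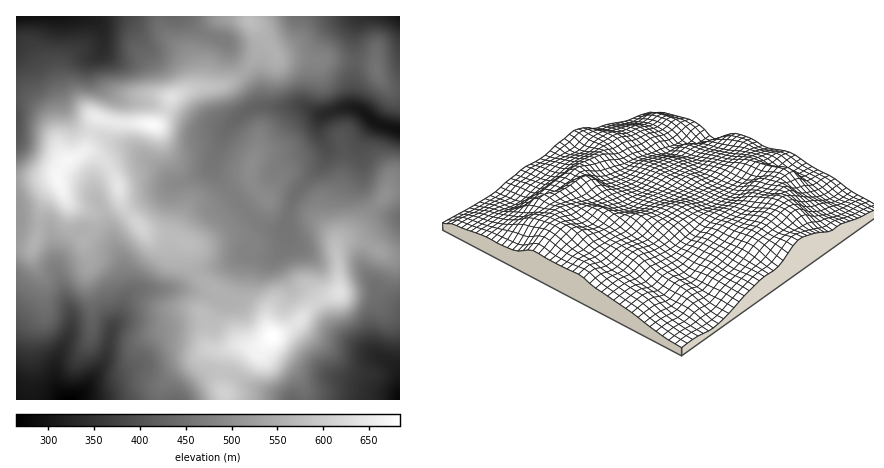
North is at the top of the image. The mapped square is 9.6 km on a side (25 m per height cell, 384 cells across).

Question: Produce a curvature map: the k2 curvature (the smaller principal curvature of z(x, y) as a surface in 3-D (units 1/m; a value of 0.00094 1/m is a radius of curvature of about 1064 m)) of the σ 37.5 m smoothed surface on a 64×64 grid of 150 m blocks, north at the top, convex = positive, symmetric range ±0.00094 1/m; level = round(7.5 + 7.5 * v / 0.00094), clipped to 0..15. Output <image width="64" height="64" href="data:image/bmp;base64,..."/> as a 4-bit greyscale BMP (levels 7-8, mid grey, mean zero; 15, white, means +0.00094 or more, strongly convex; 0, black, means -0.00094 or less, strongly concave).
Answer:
<image width="64" height="64" href="data:image/bmp;base64,Qk12CAAAAAAAAHYAAAAoAAAAQAAAAEAAAAABAAQAAAAAAAAIAAATCwAAEwsAABAAAAAAAAAAAAAAABEREQAiIiIAMzMzAERERABVVVUAZmZmAHd3dwCIiIgAmZmZAKqqqgC7u7sAzMzMAN3d3QDu7u4A////AIiIiGVVVmZmZ3d4iIdkRGeKu5d5h2VDV4l3h3d3iIdkh3d3VVVEVndneHiYh1RFZ4mql2ZDI0RXiHd3d3d2ZmR3ZnZVZlM1eIeIiIh2Q0ZmeIhkMhI0Q0Z3Z3Znd2Z3dGZndkV4dCNoh3eHd2VEZmZmZUMiNXZDRnZlVWZ3eJl0d3d2RXiGMTeIdndmZUWHZlVEQzWKqWNGZlRVZmd4mGV4iHY0iYdiFHd2ZmZmV6l2VVREaKu6dEVlRWZmZnd2VniHdjN4h4URZ4dmVndXqXZmZlZ5qph2VVVWd3ZmZlRWd3ZmQlh3hyBXh3ZWd1aYiId3ZnmYdndlVmd3dmZVRWZ2ZmZBN3iYMEiHZmZ3ZYiZhmeHiHZ4h2ZmZ3d2VVVVZnd3d1IVeJhAOJh3dmdlaJl1WJh3Z5qXZmZndlRFVVZniIiIcwJ4iFAnmHeIdmZnd2VYmGZovJZXdmZkRFZVZ4iIiJmFAWeIYBV3eIiHZndmZVeHVXqqdWiGVURGZlV4iIiImZYQV3dSE1Znd3dmZmZlVnZEiYhUaZdERFZlRYmIh3iZlyBXd1QzVmZmd2Z3d3ZWZTV3ZUR5lkNFVURFiIh3d4iGEVZ3VlRWd4iHd3iZdmVVRXdlRHmFQ0Z2MiaIiHd3d3USVmdndFd3iId3iZh2ZVZEd2ZUV3VEWalRFYd3d3d3ZBNmZmh1Vnd3d3eIdVVndlR4d2RWZmZ63HEFh3d4h3d0FXdmZ3VFZlVEVVREZ3d3ZWiZdVZndnvdgQR3d4h3eHMmiHVXd1RUMhESNGeId3d2V5lkV3dmertxFGZnh2eIczaZhkV3dlQzMzRWeIiHd3ZVd1V5l1RoiEAUVWZlZ3hTR5qYZWd2VWeHZmd3d3dndlRFV5qXQldmICRVZ1VmZkRXmZh2VmVWeJmHdmVVVmZmZDRWiYYhVmUANFZ4V3ZVRVd4mYdVVVeHiIh2ZVRVVmZlRDRFQgJXZAFGd3lZl1RFVmZ4h2RFaHd4h3d3dlVmZmZlRDMyFGdzEliYd1mpZFVXd2d2VEV3d3d3iJmHZmZnd3ZmVUM3iGMkWKl2SJlkVleZh2ZERnd2Z3iImZhmZniId2d2Q1iIZVVnmXZGiHRXZol3dkRXiHZmeIiZh2ZneIh3Z2ZEaJh3ZmZ3dlV3dFh2Z3d1RFiZhld4iIh3Zmd4d3dmZlVomYd3d2Z2VXdkVmVFZ3U0eJmFZ4h3h2Zmd3dmZmZWZmeJiHeId3ZVdmRERDRndEZ4mXVniHZmVWeHdmZmVVd2ZniId3d2ZVVmYzRmVGhjV2eIZmd3ZlVWeHdmZndUaIdmZ3d3ZlREVGZTN5llZkNnVWd2ZmZmZnd3dlZ4iFNYh2ZmZ3dlVVVUVlNZqWVUJHdUVmZmZnd3d3dlZ4mYY0eIdmZmd2Z3dkNWdWiHZUMliGVWZmZ3iId3dmZ3iJhzNoiId2ZmVomGJHiGiYZUQzeZhWZmZmeIiHdmZnd4h3U0eJiHdmVFiZYVmYeJhlVDN5qVZmZmVWeHdmZnh3d3d0NHmHd3ZUV4hxapeZh2ZURGiYRWdmZVVWdmZ3iHZnd3dDV3Z4h1NYh3FqiKl1VlRFZ3ZFd2VmZlZmZ3eId2Z4iHVFZ4iHU1iYkWh4mGZ3VFZnZVZ3ZXd3ZmZnd4iHZmiJh1RXiHZUV5qhVmeHiIdlVnd2VmVWZnd2Zmd3eIh2Z3h3dUZndlVFiqI0VniZh3Zmd3ZVRFZmZ3dmZnd4iHd3d3iGVWZ2ZlVnkjNGeIdnmXd2ZUREVmVWZ3ZWd3iIh3h3iHVFZnZndmaCI1aIdleZdlRDMzRVVEVnd1V3d3iHeIiHZDZ3dlaId3IkaJqWRmVDMzMjRWZkM1eHZWd3d3d3iYdSSJiGVXiGQSRoqqZFQyNFVVV5qoUzRnd1VneIh2d4d0JZqZhUVCACNWeJhSM0VniHZordpjNFZ3ZFZ5qYd3d3QlmaunQAAANFZmZjE2mXd3ZnmrlkRURWZlRGiZh3d3dCNoq5UAACREVnZVEWzadmZmd2QiNVVERVVDNGZmZ3dTEAE0IABHiGVWd2USjMl1MQAAAAJWZUMiMzMiMjM0RCEQAAAABIqZdlVndSN5liAAARETaJdlVUQzMzMzMyIiI1ZCAAJWeJiHZWZ1NFVAADV4h2acuGZmeIdlRFZlVERXmpdUVmZ3iIh2ZnZVRCFGd4iIdoqXdnd4mYdUVmd3ZWiql1VWaIh3iHZndmZkNoh3eIiHZ3d3d3iZh2VFZ4dVZ5mXVVVomHaIdmeHZmRXiHZlVVREVnd4d4h2ZUWJl1VniIdVVXmYZHd3ZndmZEZmQyIiMzNEVmZmZ2VmRpqoVWeIh1VFeZhkd3dmZ2VUNEMiIzRVVVVWZnZmVXdWmqhUV5mYZUV5iGN3eHd3ZUQzMzNWZmZWZmZ4h2VFeHaJqWVXiahlVXiHY3d4iIh2ZlRERnh3ZVZ3d3iIZDV3dniYZWaJqGRVeIhjd3d3eHd4hjNYmIZVZ3iId3ZUNWd3eIdWZnmYZEV5mWKIh3d3d4iGM2iYdVd3eIh2VEM0Vnd3dld2Z4dlRYq6Y5iIh3d3iHZDaIhkaHd3h1QyIjRWZ3dlWIdmd2VFerljmIiHd3d3dkRnd1WId3dlQzNEVnd3d2RYh2ZmZlVniGRmZmZmdmZlVWd3Voh3ZmVFeHVYqYiHU1d3dmZmVERFVREjRFVVVWZleIdXiHdnZleahWnKiZhTV3d3dmZUMhIi"/>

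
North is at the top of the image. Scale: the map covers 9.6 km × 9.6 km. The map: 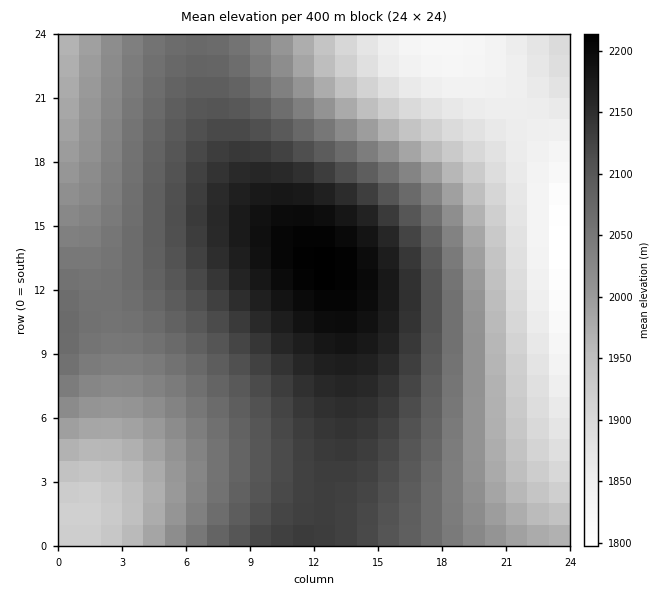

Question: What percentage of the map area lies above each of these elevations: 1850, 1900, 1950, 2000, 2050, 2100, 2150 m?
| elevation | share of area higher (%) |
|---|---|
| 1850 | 94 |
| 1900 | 86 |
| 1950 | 78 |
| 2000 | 68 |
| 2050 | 52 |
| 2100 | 32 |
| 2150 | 13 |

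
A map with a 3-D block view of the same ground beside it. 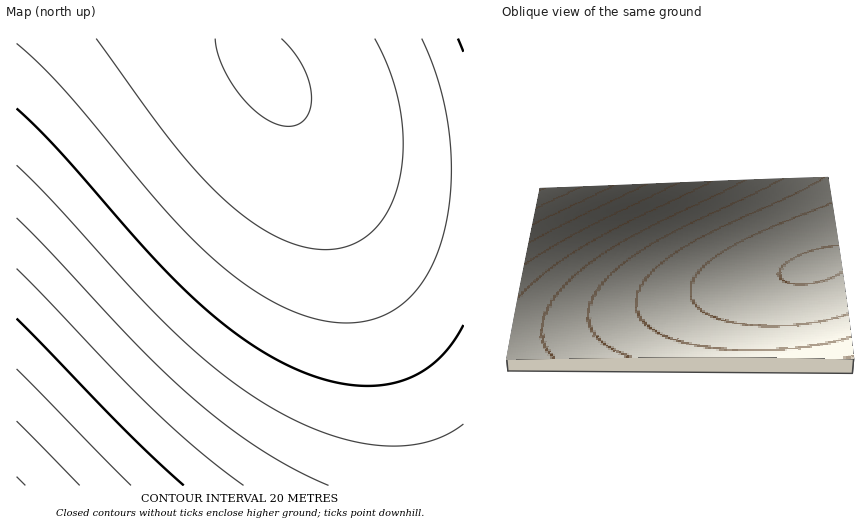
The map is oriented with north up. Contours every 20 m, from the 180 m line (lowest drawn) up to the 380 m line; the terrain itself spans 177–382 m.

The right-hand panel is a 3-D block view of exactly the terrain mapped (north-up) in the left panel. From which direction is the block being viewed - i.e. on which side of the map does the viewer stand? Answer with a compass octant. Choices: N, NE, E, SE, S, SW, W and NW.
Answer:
E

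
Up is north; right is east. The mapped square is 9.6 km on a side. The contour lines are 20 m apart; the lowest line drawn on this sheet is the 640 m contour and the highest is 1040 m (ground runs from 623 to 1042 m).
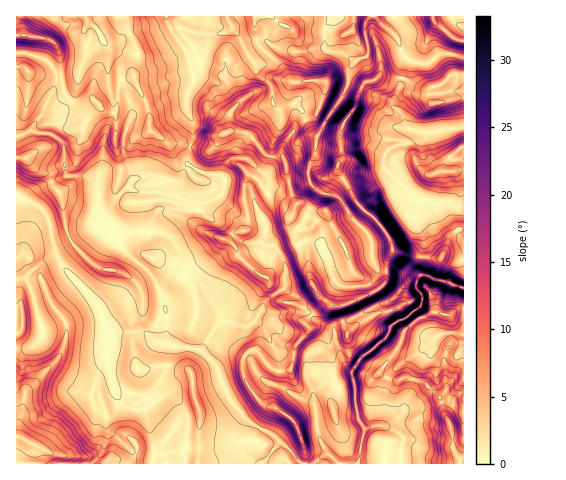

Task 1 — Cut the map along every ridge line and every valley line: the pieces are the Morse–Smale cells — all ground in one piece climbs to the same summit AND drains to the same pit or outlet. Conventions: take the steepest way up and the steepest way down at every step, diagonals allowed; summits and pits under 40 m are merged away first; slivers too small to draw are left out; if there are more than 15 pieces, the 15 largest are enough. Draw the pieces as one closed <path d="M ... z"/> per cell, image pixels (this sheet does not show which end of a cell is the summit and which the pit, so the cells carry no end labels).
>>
<path d="M255 16l-239 1 0 119 16-6 18 4 9 4 5 7 0 19 2 9-2 4-25 11-14 12 14 6 6 7 5 11 6 28 7 14 22 24 14 18 11 30 6-6 27-1 9 8 8 4 41 7 20-29-2-9-15-25-12-13-18-33-8-7-13-2 0-11 8-13 1-13-2-3 30 11 10 1 18-6 6-8 1-11-3-3-18-2-16-10 1-14 3-10 0-20-6-12 2-14 5-12-2-16 10-6 3-4 6-21 17-3 5-3 10 13 15-3z"/><path d="M232 29l-5 3-13 2-5 2-2 12-3 8-3 4-10 6 2 16-7 16 0 10 6 12 0 20-3 10-1 14 16 10 18 2 3 3-1 11-6 8-18 6-39-11 0 15-8 13 0 10 13 3 8 7 18 33 12 13 15 25 2 9-4 5 0 4 4 7 10 10 16 10 5 5 4 10 9 9 14 5 35 18 0-13 1-2 11-5 11 1 12-7 11-20 27-22 3-9 6-5-8-13 0-7 21-21 11-5-41-6-4-4-3-9 0-15-5-10-16-15-8-15-7-6-13-3-13-10-2-10 8-21 1-16-6-5-9-21-7-6-12 4-6 0-3-3-4-21-11-9-5-13-7-8-7-16z"/><path d="M18 196l-2 0 0 267 246 1 18-22-6-6-26-15-16-18-18-40-14-13-40-7-8-4-9-8-27 1-6 6-11-30-14-18-22-24-7-14-6-28-5-11-6-7z"/><path d="M426 275l-6 0-4 8 0 5 6 7-1 11-17 13-9 4-5 4-3 9-24 20-11 15 6 47 7 12-7 34 106-1 0-175-16-6-14-2z"/><path d="M362 87l-6 19-11 14-5 11 2 28-4 5 0 7 21 35 25 23 8 14 1 7 16 5 11 1 4-14-8-18 1-24-33-32 0-10 2-5 10-7 13-3 8-11-11-6-4-11-13-15z"/><path d="M375 16l-119 0-2 9 4 14 6 0 17 11 26 1 15-3 5 3 19 3 8 8-6 8 0 12 14 5 5-6 4 0 10-5 19 2 6-18-11-25z"/><path d="M216 328l-16 22 17 17 13 32 14 18 11 9 19 10 27 28 14 0 6-7 7-2-10-21-3-29-36-19-14-5-9-9-4-10-21-15-10-10z"/><path d="M463 128l-33 5-12-1-9 11-13 3-10 7-2 5 0 10 33 31 17 5 14-1 10 4 5 0 1-36-17 0-2-2 3-9 16-14z"/><path d="M325 123l-8 14-1 15-7 15-1 6 2 10 13 10 13 3 7 6 8 15 16 15 5 10 0 15 3 9 4 4 41 5 1-18-26-5-11-23-31-32-15-26 0-7 4-5 0-30z"/><path d="M351 375l-14 10-11-1-12 7 3 39 3 11 9 13-8 3-5 7 41 0 2-3 6-31-7-12-2-29z"/><path d="M264 39l-6 0 0 4 25 25 8 13 9 1 16-2 10 2-1 9-9 24 0 2 9 6 22-36 1-17 6-8-13-10-9 0-10-4-15 3-19 0-10-2z"/><path d="M257 39l-16 3 13 20 5 13 11 9 4 21 3 3 6 0 12-4 7 6 9 21 7 5 6-12-8-7 0-2 9-24 1-9-10-2-16 2-9-1-8-13-21-19z"/><path d="M32 130l-16 7 0 58 8 4 3 0 12-11 27-13-3-32-13-9z"/><path d="M432 16l-57 1 20 18 8 20 8 7 15 2 16-11 21 4 1-16-12-4-18-16z"/><path d="M402 78l-2 10-7 13 0 5 9 9 7 14 21 4 34-6-1-29-31 6-2-16-10 0z"/>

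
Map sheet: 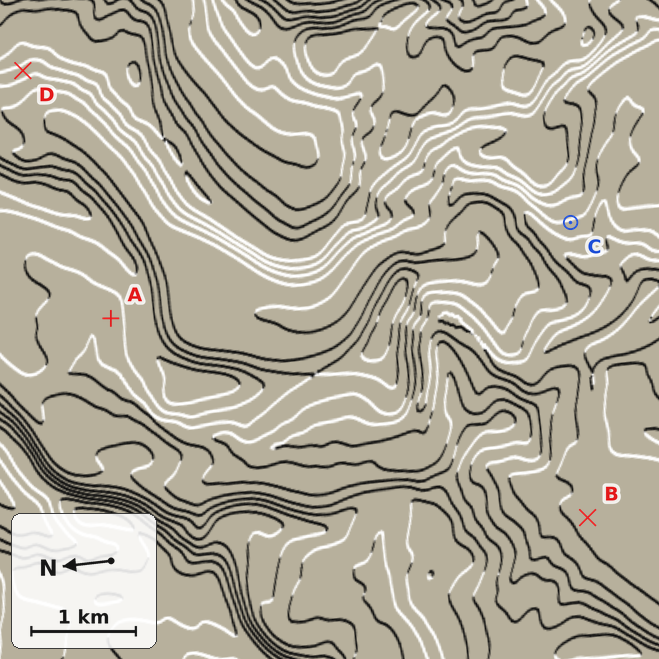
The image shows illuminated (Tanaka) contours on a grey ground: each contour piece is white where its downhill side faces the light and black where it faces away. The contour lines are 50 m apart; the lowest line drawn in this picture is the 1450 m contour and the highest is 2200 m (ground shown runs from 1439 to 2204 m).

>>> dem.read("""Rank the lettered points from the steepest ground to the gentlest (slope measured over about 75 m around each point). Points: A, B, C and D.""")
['D', 'C', 'A', 'B']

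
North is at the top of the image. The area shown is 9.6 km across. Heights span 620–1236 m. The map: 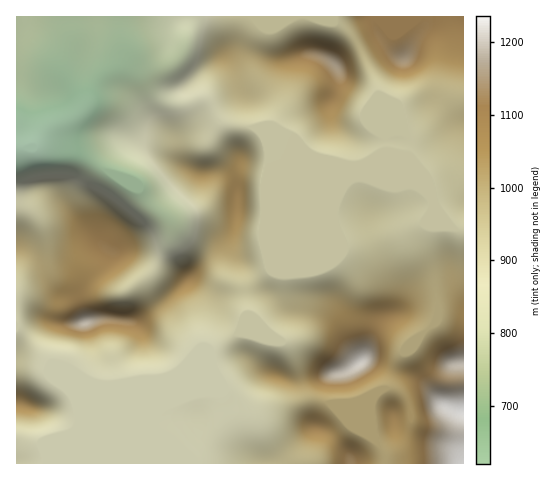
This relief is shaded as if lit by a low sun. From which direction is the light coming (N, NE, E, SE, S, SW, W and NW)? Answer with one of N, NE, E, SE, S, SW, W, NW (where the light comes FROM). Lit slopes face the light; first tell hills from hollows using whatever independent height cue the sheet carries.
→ S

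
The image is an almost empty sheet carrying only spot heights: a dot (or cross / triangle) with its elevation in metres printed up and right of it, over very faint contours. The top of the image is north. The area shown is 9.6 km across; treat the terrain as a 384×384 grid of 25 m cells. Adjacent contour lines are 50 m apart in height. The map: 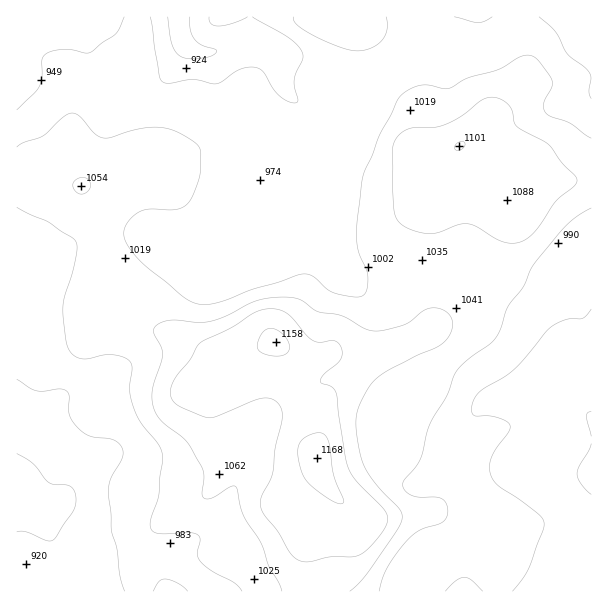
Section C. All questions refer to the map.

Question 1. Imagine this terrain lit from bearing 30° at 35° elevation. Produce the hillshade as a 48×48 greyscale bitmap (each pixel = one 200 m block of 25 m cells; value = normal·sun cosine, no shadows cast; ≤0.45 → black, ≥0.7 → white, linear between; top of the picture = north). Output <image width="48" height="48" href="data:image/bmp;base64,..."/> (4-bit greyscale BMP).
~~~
<image width="48" height="48" href="data:image/bmp;base64,Qk32BAAAAAAAAHYAAAAoAAAAMAAAADAAAAABAAQAAAAAAIAEAAATCwAAEwsAABAAAAAAAAAAAAAAABEREQAiIiIAMzMzAERERABVVVUAZmZmAHd3dwCIiIgAmZmZAKqqqgC7u7sAzMzMAN3d3QDu7u4A////AGd4d2VVd2QyIzNDNFVVZ4hmZ2ZWZ3d3d3eIdmVVd1QyI0RDNFVUVndmZ2ZmZ3d3d4iYdlVVZlQ0RWZCJFVDRWZmZmZmZ4h3iJmYZVVVVURWZ3UyNFVDRVZmZmZneIh4iKqXZmVVVERWd2MRNWVEVVVmZmZ3eIiIiaqHd3ZVVUQ0VkECRmVVZ4h2Znd4iZmImZh3d2VWZmVERTEkZmVWi97JiIiJmqmZqnZmdlVWZ2ZlVURWZlVpz//rqZmaqqqqq1VmZVVmZmZmZVZ3ZUWM//66qqqqqqqqu1VVVVZ3dmVmZmd2VEe+/9mImqqqmZmZmVVVVWZ3dlVVVndlRFjO7Jd3iqqYiHd4iFVVVVZmVERERndkRXnN2od4mZmId3d3d2ZlVFVUMRIjR4dlV5vdyXd4mYiHd3d3iGZlVVVDEAEjV3ZVabzcuXZ4iIiIiIiImVVVVmVCEAE0VlVFabvLmHZnd4iImIiJqURVZmZTISNEVVVEaJqqh3d3d3iImZmqlkNFVmZUQ0VVVVVFaImZh3d3eIh3eImpZDRERFZlVWd2ZmVVZ3iZh2Z3iYdmZ4mXQ0RUNEVVVWd3dmZVVnd4h2Z3iHZVVnd1RVVlRVRERGd3iHZlaJiJmHd3dmZVVndlVmZmZlQzNFaJqZd3m8qruph3ZmZmZ3dmZ2d2ZlVFVni8y6mK3tu8y6mHd4h3d3dmd2dmZmZniKzu3bu9/9ze26mIiZiIiIdmd2ZmZmZomr3t3c3//t3uypiImZmIiHdnd3Z3dmZ4q7zMu87//t3cqHd4iZiId3d3d3d3d2aJu7upmqzd3My6hmd4iIiIh3d3d3d3d3eby7qYiImqq7uXZWd4iIiIh3d3eGd3Z3i8y6mIh4iIiamGVVZ3eIiHZWd3iGZmZnm8uoiId3eIiJl2RFVmZ3dlM0Z3d1VVVniqmHd3d3d4iIh2VVVVZmZDM0Vnd0RFVWeHdlVnd3d3iIh2VVVVVVVDRWZmZkRVRFZmVEVnd3d3iIh2VWZVVVVEV4d2VTRENFZ3ZVZ3d3d4iIh2VWZVZmZnd4h2VEREVniId3eIh3iIiIh2VWZWd3iIiIh3ZneIiaqYeIiIiIh3d4d2ZmVWd3iIiIiZmaqqmrqYeIiIiId3d4h3d2VXd2d3eJqqq6qpirqYiIiZiHd3d4iHdlRoh2d4iKqqu6qYirqZmZmZmHd3iJiHdmaKmZmZmru7zKmImqqqqqqqqYeImph2Zniru7upmrzd3ZmImqqqu7qqqYiKqpdVVniru7upmrzN3IiIq6maqqqZmIibqWVVZmeaqqmaq7qqu4iIqqmImZmamImrllVnd3iZqpmry5iImXd4mpiIiJq7qZmqhmeIiIiZqpq8upmamWZ4mYiIibzcuqq6h3h3Z4iZmZq7qZu8u3eJmYiIis3Kmau5dVVDRWeJmZqqmqvMy5maqYiIitt0RniFIRERNGiJmZmZmru8u6qqqZiHi8lBI0QxAAEkVomZmZmZmavMuqqqmYh3m8gxIjMgABNFZ5qpmZmYmavLqg=="/>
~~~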